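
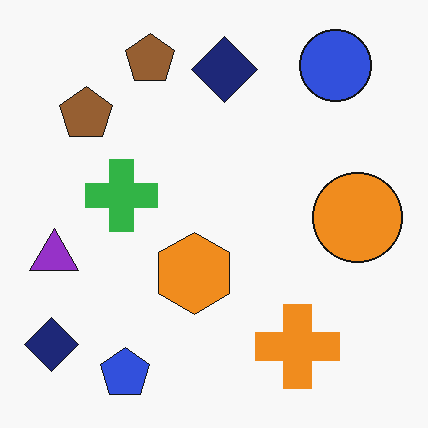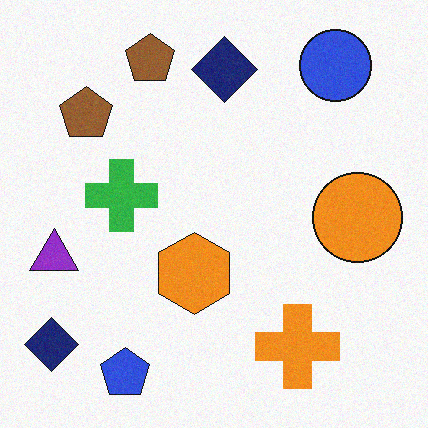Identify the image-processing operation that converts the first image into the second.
Degraded with subtle gaussian noise.

Random speckle covers the whole image, including the flat background.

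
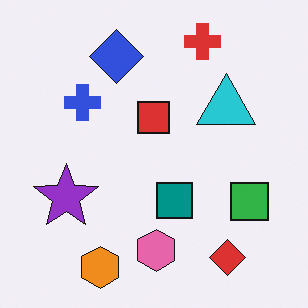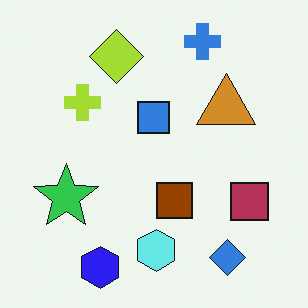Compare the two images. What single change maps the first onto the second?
The image was hue-shifted by a large amount.

Every shape's color has rotated by the same amount around the hue wheel — a uniform hue shift.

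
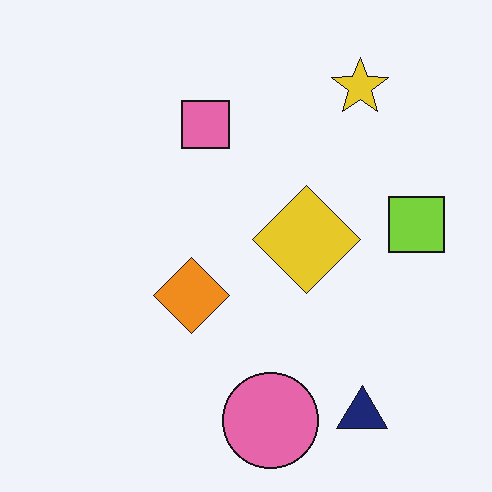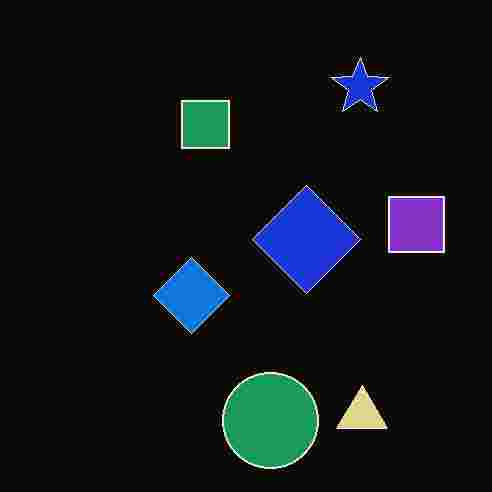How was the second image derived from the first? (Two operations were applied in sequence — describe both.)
It was color-inverted (negative), then degraded with heavy JPEG compression.

The light background has become dark and every shape's color is its complement — a photographic negative. Blocky 8×8 compression artifacts appear around shape edges and the flat background shows ringing — characteristic JPEG degradation.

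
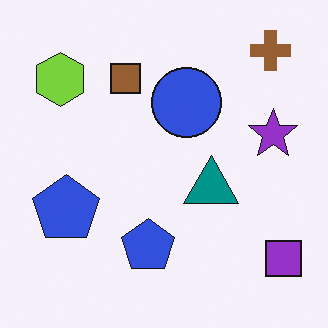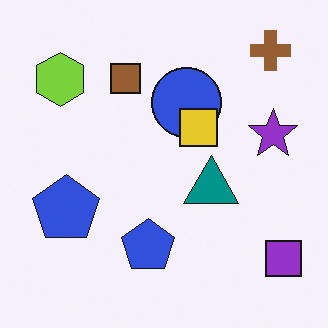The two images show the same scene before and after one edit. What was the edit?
The transformation is: overlaid with an additional yellow square.

A yellow square appears in the second image that is absent from the first.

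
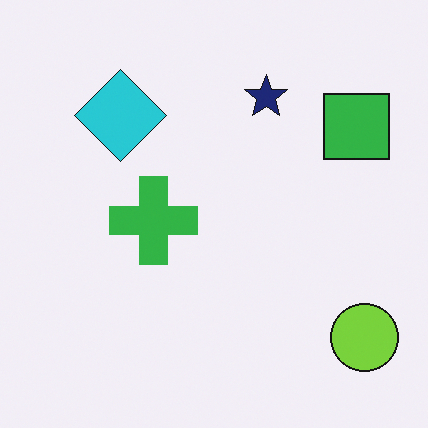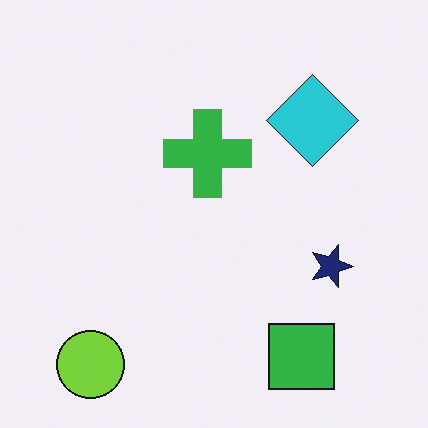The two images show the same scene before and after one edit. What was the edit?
The transformation is: rotated 90° clockwise.

The lime circle sits in the bottom-right of the first image and the bottom-left of the second — consistent with a whole-image 90° clockwise rotation.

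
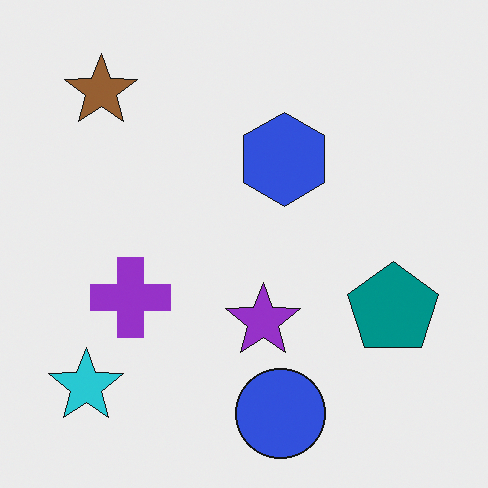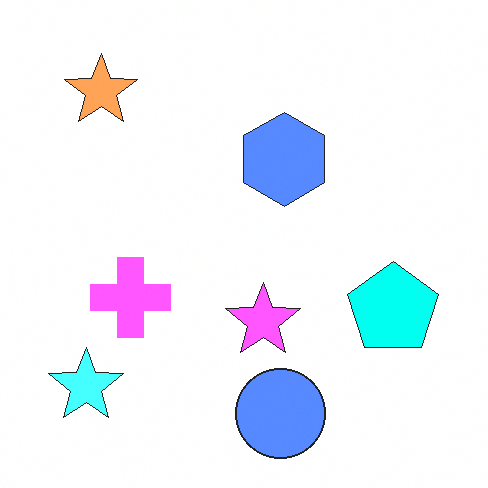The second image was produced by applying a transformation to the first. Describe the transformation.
The image was brightened a lot.

Every pixel — background and shapes alike — is uniformly brightened.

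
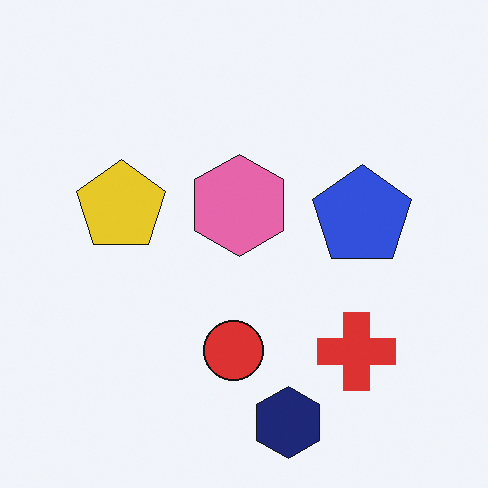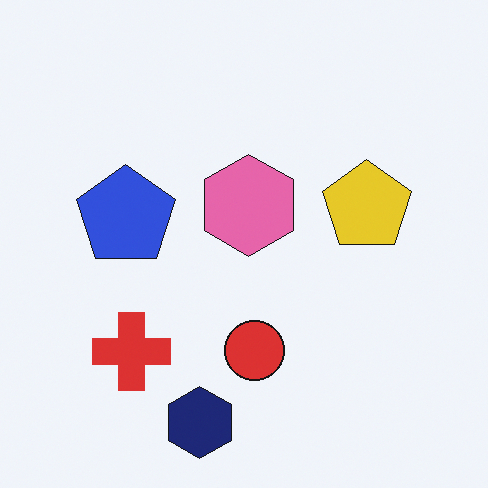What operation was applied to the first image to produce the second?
The image was flipped horizontally (left ↔ right).

The yellow pentagon is in the left of the first image and the right of the second — shapes on opposite sides of the vertical midline have swapped in a mirror flip.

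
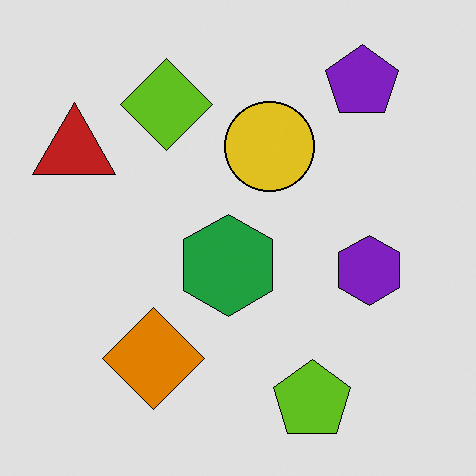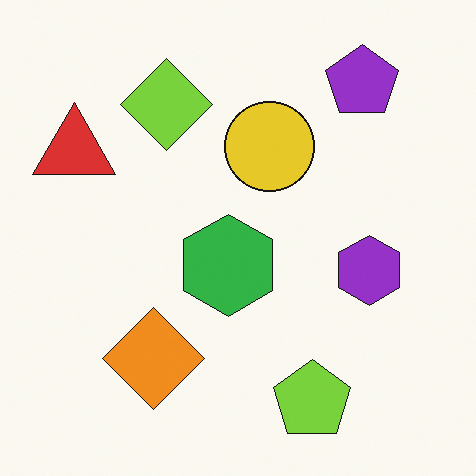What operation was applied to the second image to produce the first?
The first image is the second posterized to a reduced palette.

Each flat color has snapped to a coarser quantized level — most visibly, the near-white background has dropped to a flat grey.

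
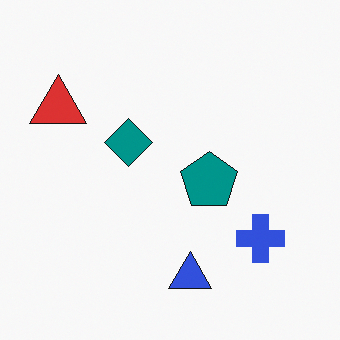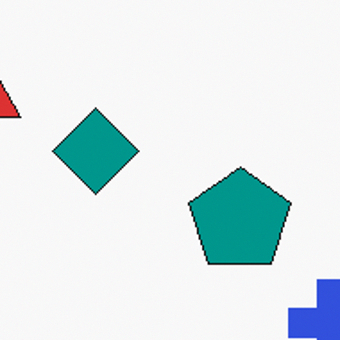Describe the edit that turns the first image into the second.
The transformation is: cropped tightly and scaled back up.

The visible shapes are larger and the field of view is narrower; shapes near the original edges may be partly or wholly outside the frame — a crop-and-rescale.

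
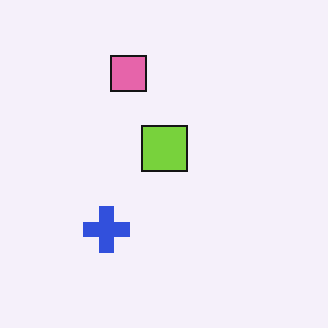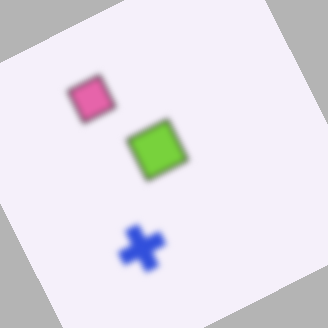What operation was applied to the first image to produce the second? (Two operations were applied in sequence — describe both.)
The transformation is: noticeably gaussian-blurred, then rotated counter-clockwise by a clearly visible amount.

Shape edges and outlines are uniformly softened across the whole image. Every shape is tilted by the same angle and the image corners show triangular fill wedges — a whole-image rotation by a non-right angle.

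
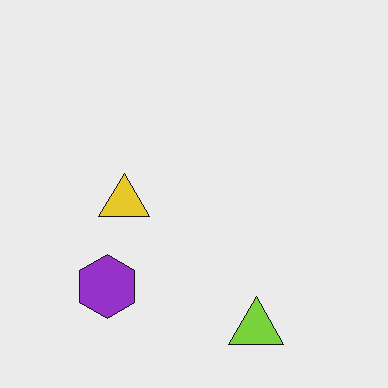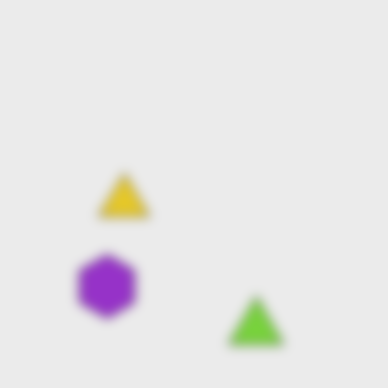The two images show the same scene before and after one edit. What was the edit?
The image was heavily blurred.

Shape edges and outlines are uniformly softened across the whole image.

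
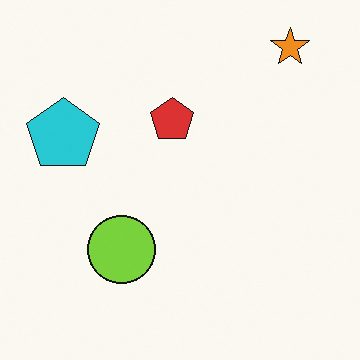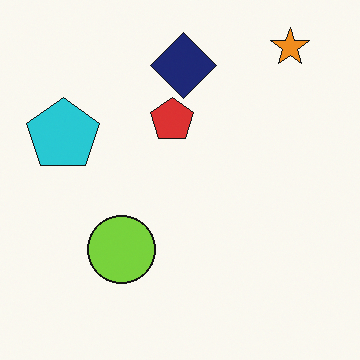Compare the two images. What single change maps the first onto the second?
The image was overlaid with an additional navy diamond.

A navy diamond appears in the second image that is absent from the first.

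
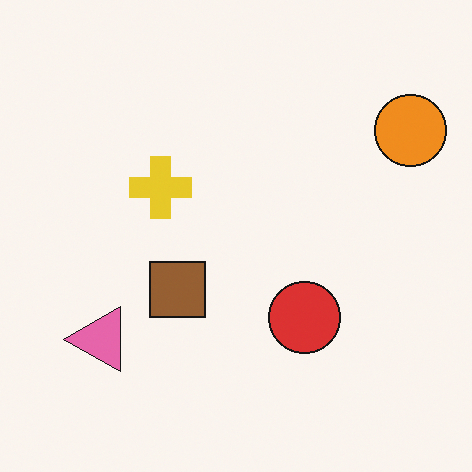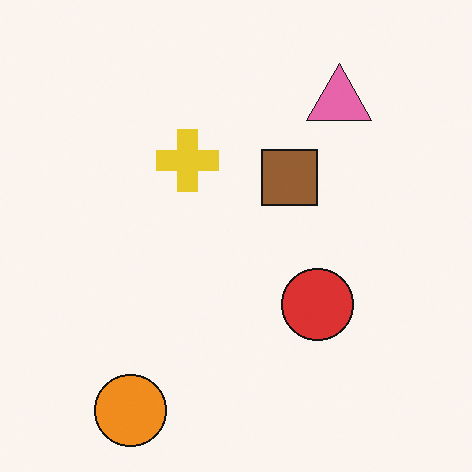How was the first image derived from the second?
The image was transposed (reflected across the top-left ↔ bottom-right diagonal).

Shapes have swapped their row and column positions — what was in the top-right is now in the bottom-left — a diagonal reflection.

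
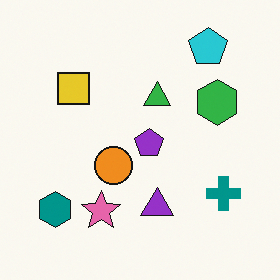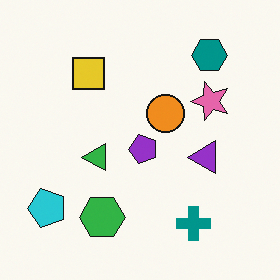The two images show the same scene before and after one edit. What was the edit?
The image was transposed (reflected across the top-left ↔ bottom-right diagonal).

Shapes have swapped their row and column positions — what was in the top-right is now in the bottom-left — a diagonal reflection.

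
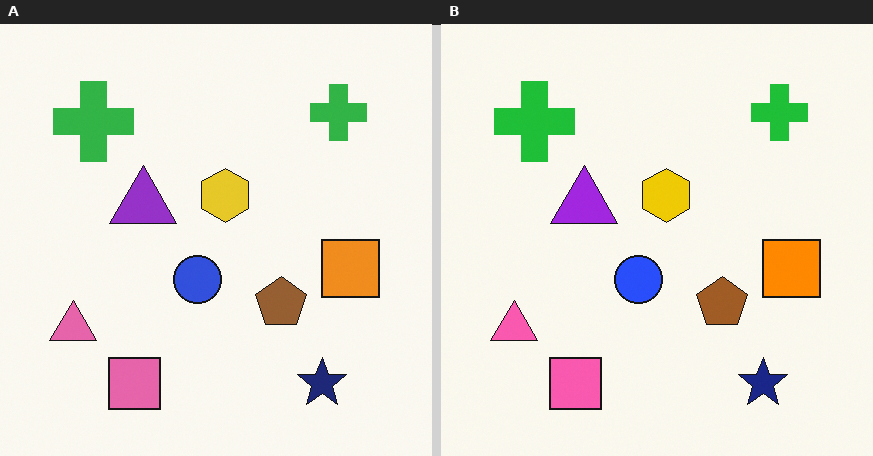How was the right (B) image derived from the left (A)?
This is the original image slightly oversaturated.

All colors are more vivid — a global saturation change.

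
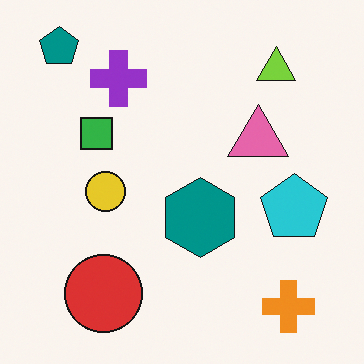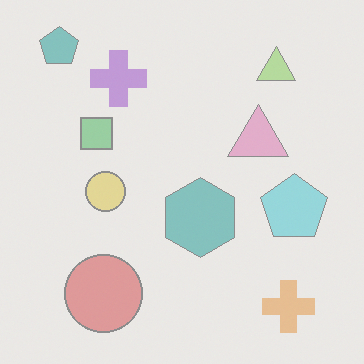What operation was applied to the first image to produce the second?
The second image is the first washed out (contrast reduced).

Tones are pushed toward mid-grey across the whole image — a global contrast change.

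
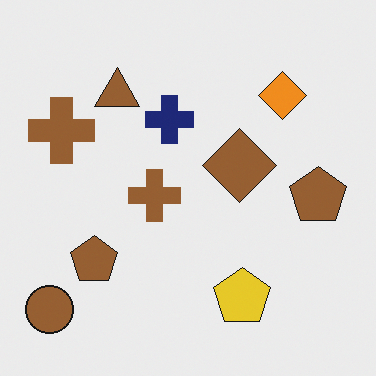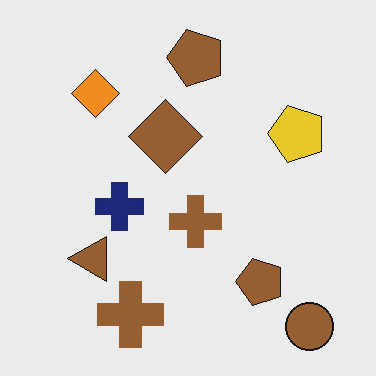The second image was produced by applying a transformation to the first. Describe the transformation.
The image was rotated 90° counter-clockwise.

The brown circle sits in the bottom-left of the first image and the bottom-right of the second — consistent with a whole-image 90° counter-clockwise rotation.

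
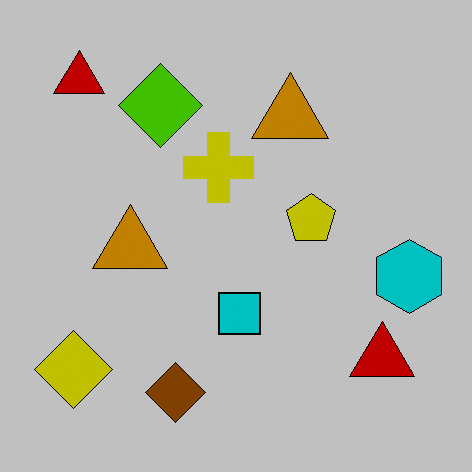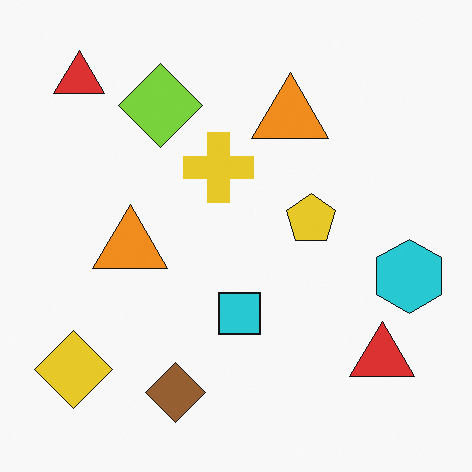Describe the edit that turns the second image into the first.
The first image is the second heavily posterized to just a handful of flat colors.

Each flat color has snapped to a coarser quantized level — most visibly, the near-white background has dropped to a flat grey.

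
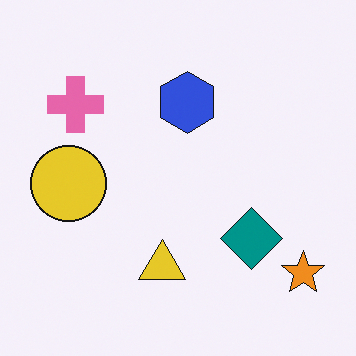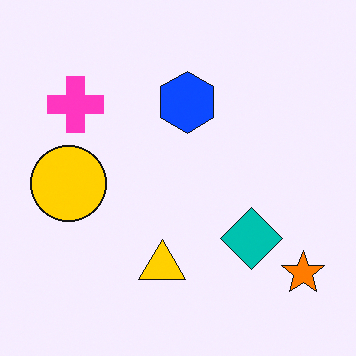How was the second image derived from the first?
This is the original image heavily oversaturated.

All colors are more vivid — a global saturation change.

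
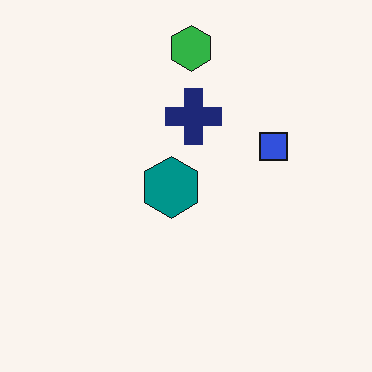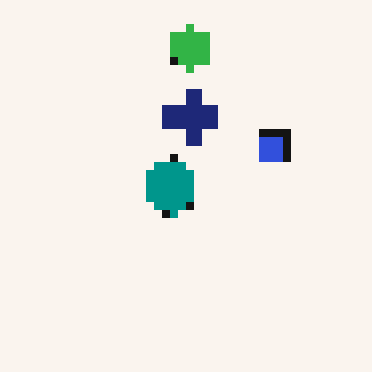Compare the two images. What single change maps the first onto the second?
The image was pixelated into visible square blocks.

Shapes are reduced to large square blocks; fine edges and outlines are lost — a downscale-then-upscale (mosaic) effect.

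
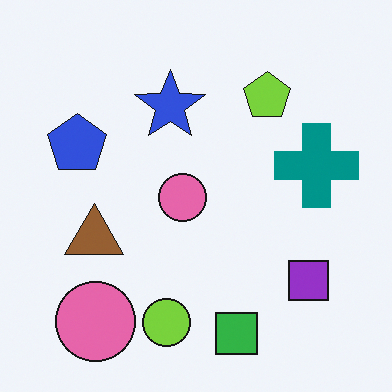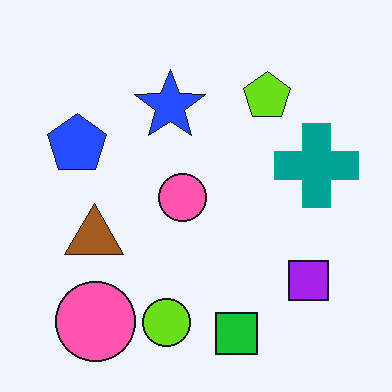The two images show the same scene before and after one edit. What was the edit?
The transformation is: slightly oversaturated.

All colors are more vivid — a global saturation change.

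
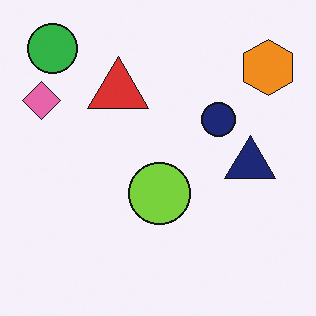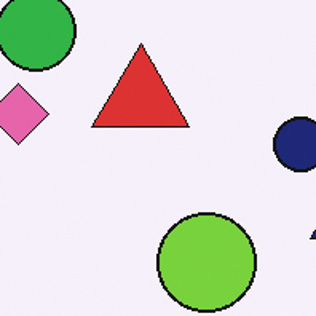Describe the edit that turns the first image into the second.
It was cropped to a modestly smaller region and rescaled.

The visible shapes are larger and the field of view is narrower; shapes near the original edges may be partly or wholly outside the frame — a crop-and-rescale.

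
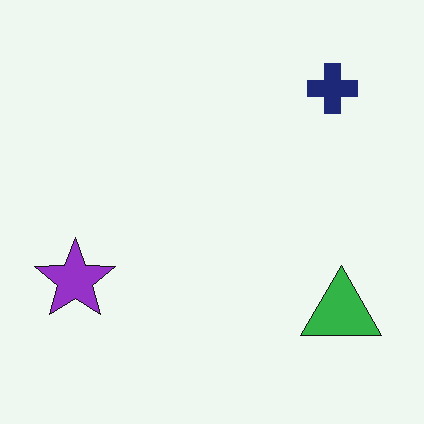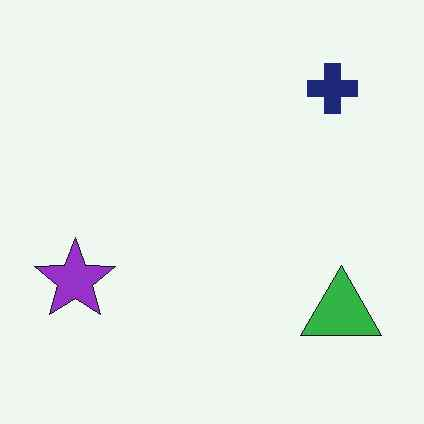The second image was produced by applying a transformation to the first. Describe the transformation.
The second image is the first given moderate JPEG compression.

Blocky 8×8 compression artifacts appear around shape edges and the flat background shows ringing — characteristic JPEG degradation.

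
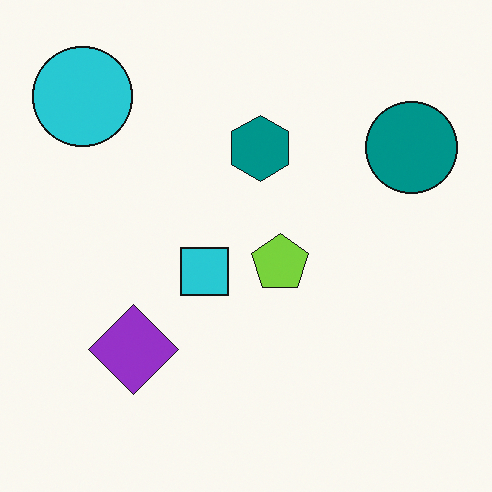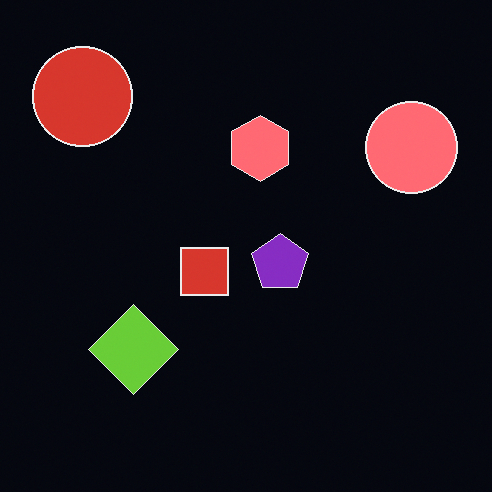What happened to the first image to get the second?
Color-inverted (negative).

The light background has become dark and every shape's color is its complement — a photographic negative.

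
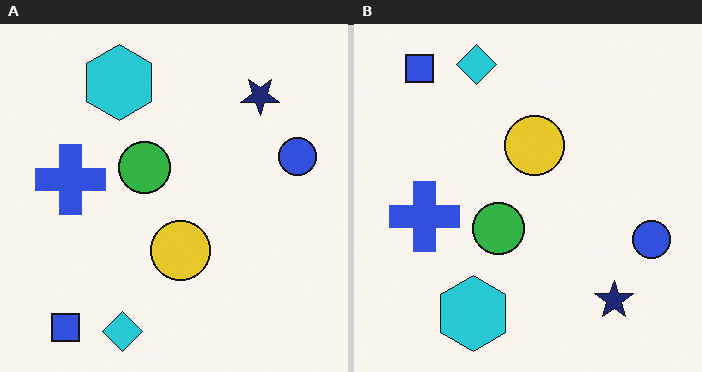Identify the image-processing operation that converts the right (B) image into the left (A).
This is the original image flipped vertically (top ↔ bottom).

The cyan diamond is in the top of the right (B) image and the bottom of the left (A) — shapes on opposite sides of the horizontal midline have swapped in a mirror flip.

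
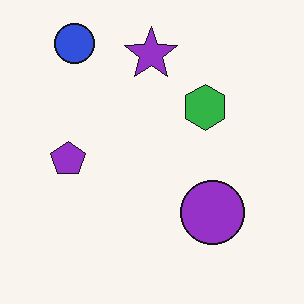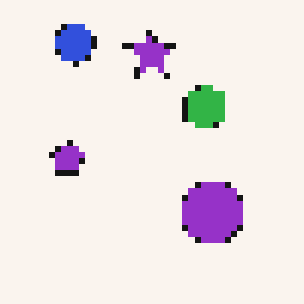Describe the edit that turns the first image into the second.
The image was pixelated into visible square blocks.

Shapes are reduced to large square blocks; fine edges and outlines are lost — a downscale-then-upscale (mosaic) effect.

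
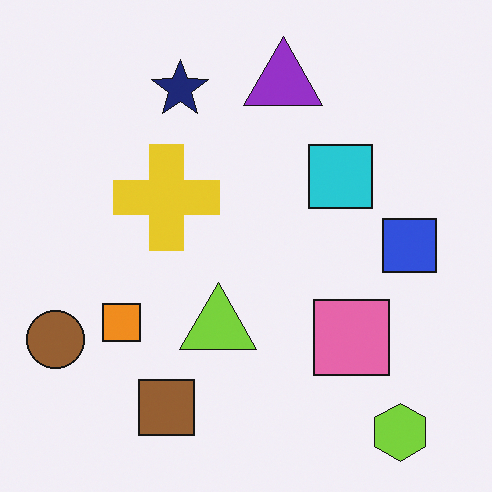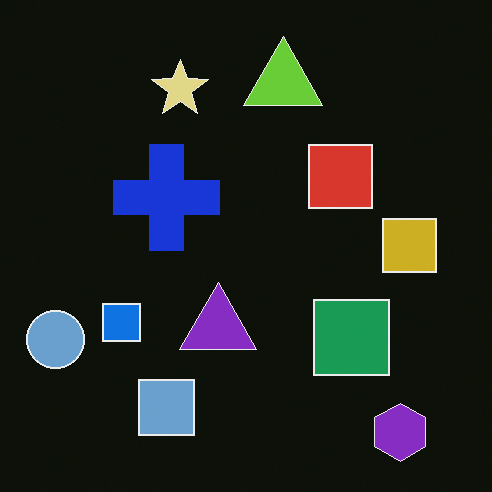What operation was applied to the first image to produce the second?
The transformation is: color-inverted (negative).

The light background has become dark and every shape's color is its complement — a photographic negative.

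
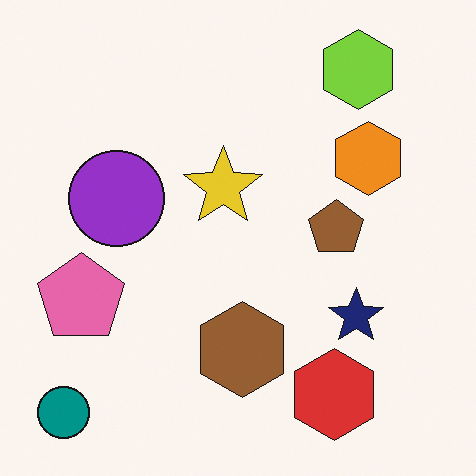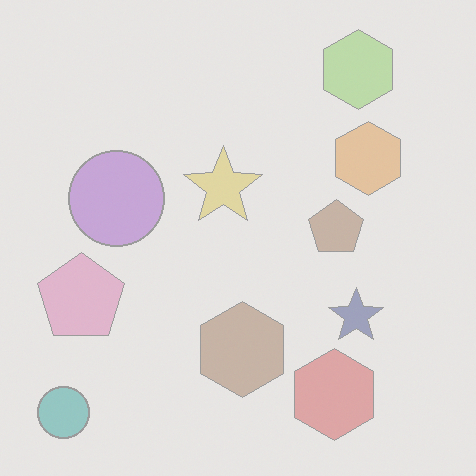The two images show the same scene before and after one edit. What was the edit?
Washed out (contrast reduced).

Tones are pushed toward mid-grey across the whole image — a global contrast change.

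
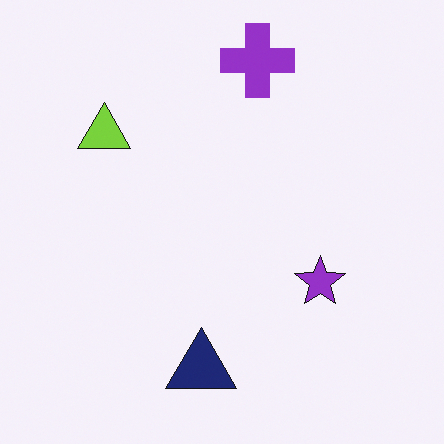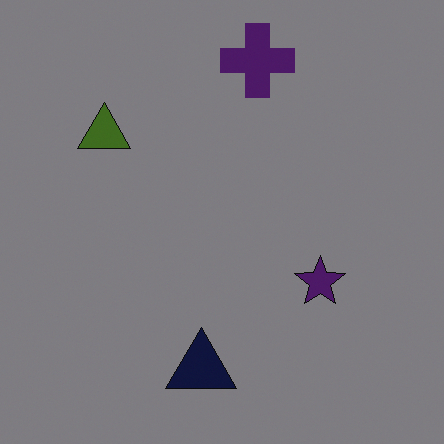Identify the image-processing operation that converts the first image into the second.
The transformation is: substantially darkened.

Every pixel — background and shapes alike — is uniformly darkened.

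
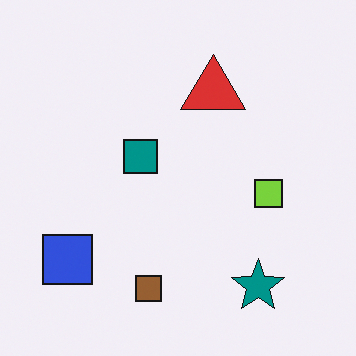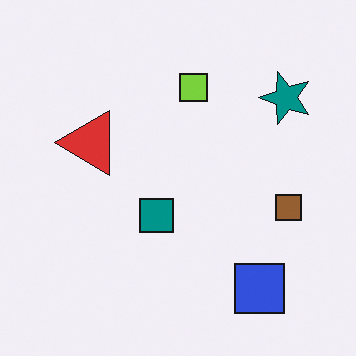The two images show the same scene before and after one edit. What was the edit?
It was rotated 90° counter-clockwise.

The blue square sits in the bottom-left of the first image and the bottom-right of the second — consistent with a whole-image 90° counter-clockwise rotation.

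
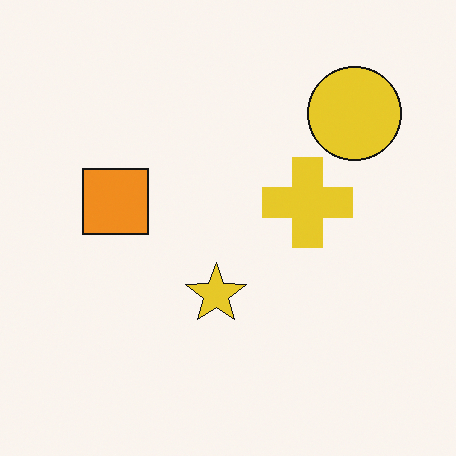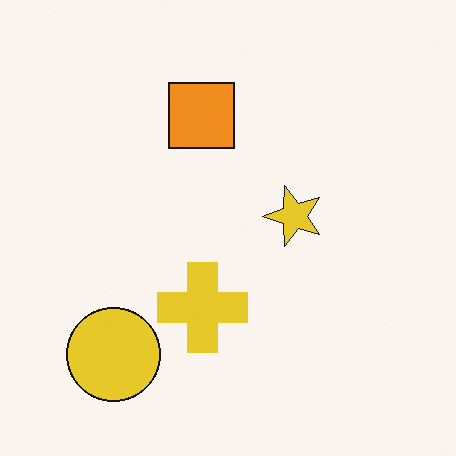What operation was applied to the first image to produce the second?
It was transposed (reflected across the top-left ↔ bottom-right diagonal).

Shapes have swapped their row and column positions — what was in the top-right is now in the bottom-left — a diagonal reflection.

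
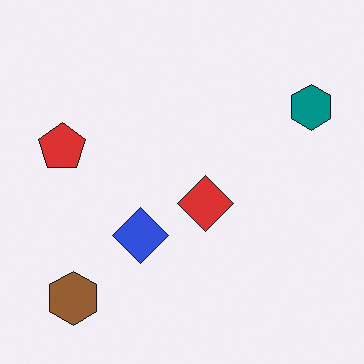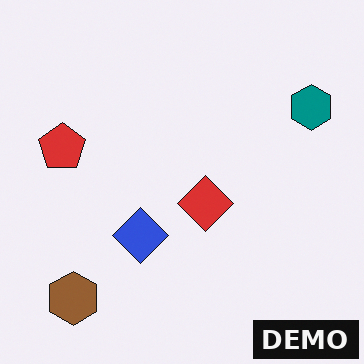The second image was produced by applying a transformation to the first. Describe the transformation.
This is the original image watermarked with the text "DEMO" in the lower-right corner.

A dark label reading "DEMO" appears in the lower-right corner.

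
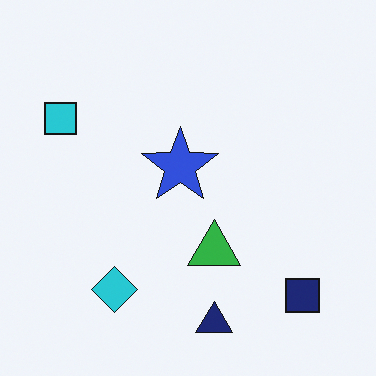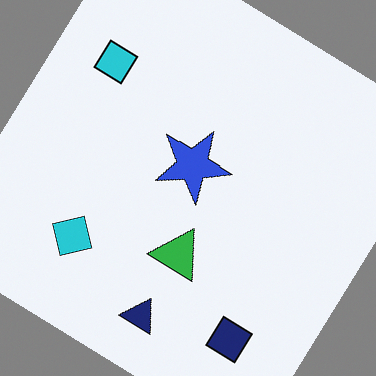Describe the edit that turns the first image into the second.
The image was rotated clockwise by a large amount — several tens of degrees.

Every shape is tilted by the same angle and the image corners show triangular fill wedges — a whole-image rotation by a non-right angle.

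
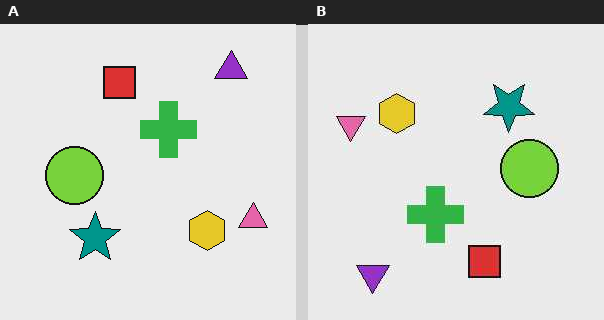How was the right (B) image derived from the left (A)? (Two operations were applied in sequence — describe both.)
The image was rotated 180°, then given moderate JPEG compression.

The purple triangle sits in the top-right of the left (A) image and the bottom-left of the right (B) — consistent with a whole-image 180° rotation. Blocky 8×8 compression artifacts appear around shape edges and the flat background shows ringing — characteristic JPEG degradation.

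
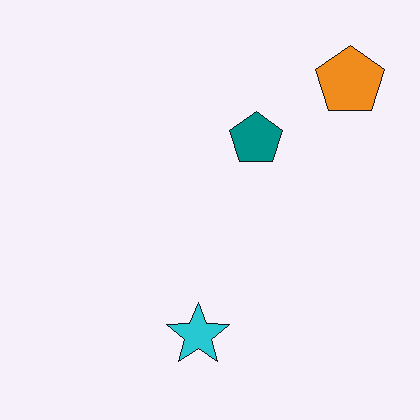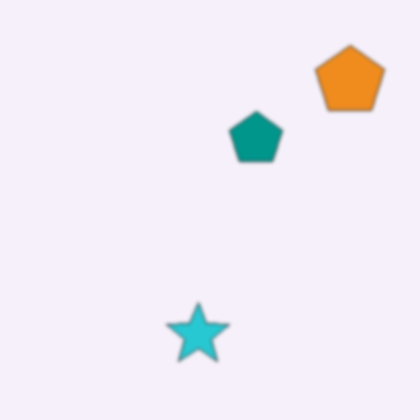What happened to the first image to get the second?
The transformation is: lightly blurred.

Shape edges and outlines are uniformly softened across the whole image.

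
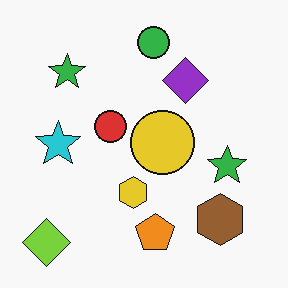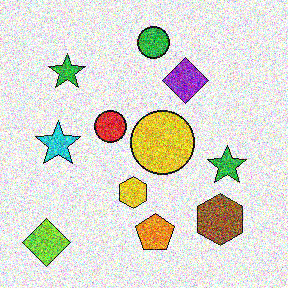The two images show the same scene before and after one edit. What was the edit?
The transformation is: degraded with a thick layer of grain.

Random speckle covers the whole image, including the flat background.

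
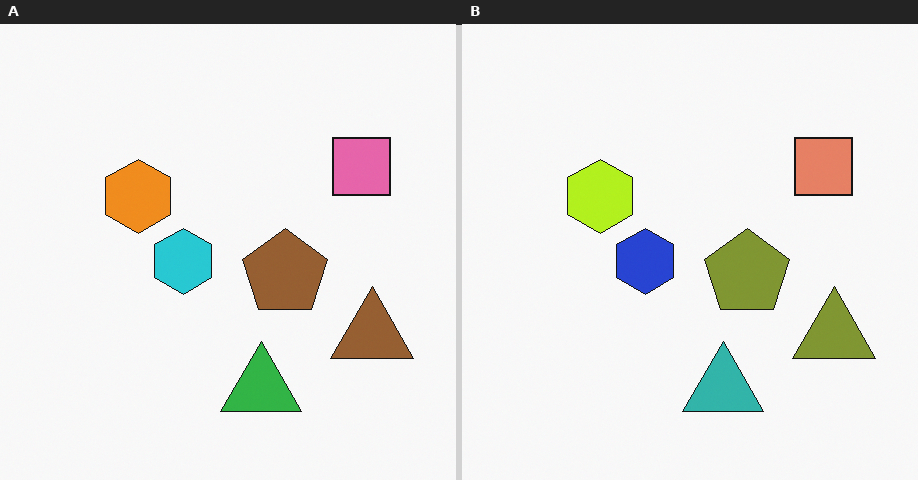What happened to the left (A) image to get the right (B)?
This is the original image hue-shifted by a small amount.

Every shape's color has rotated by the same amount around the hue wheel — a uniform hue shift.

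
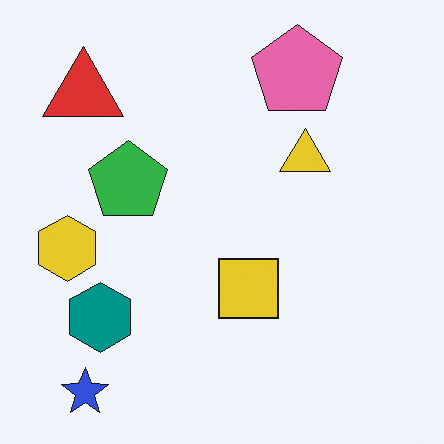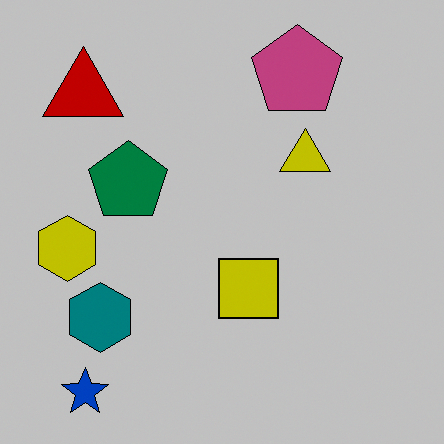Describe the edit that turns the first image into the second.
The second image is the first heavily posterized to just a handful of flat colors.

Each flat color has snapped to a coarser quantized level — most visibly, the near-white background has dropped to a flat grey.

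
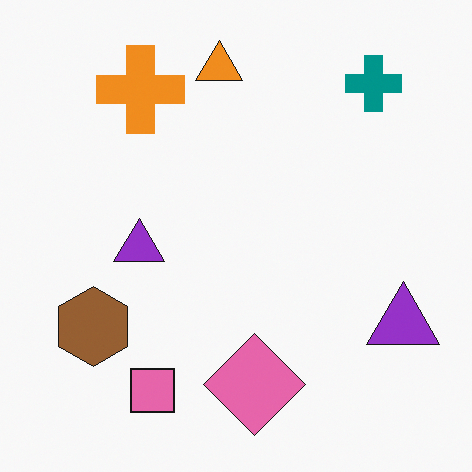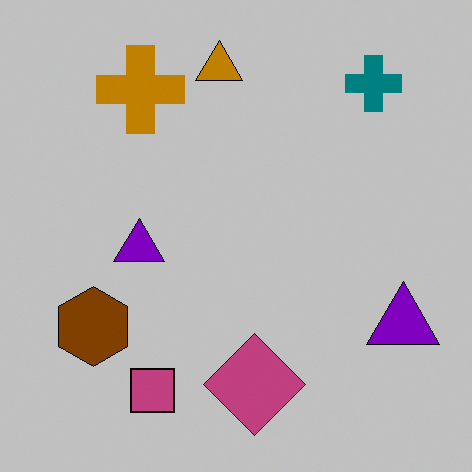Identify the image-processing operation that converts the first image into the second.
The image was heavily posterized to just a handful of flat colors.

Each flat color has snapped to a coarser quantized level — most visibly, the near-white background has dropped to a flat grey.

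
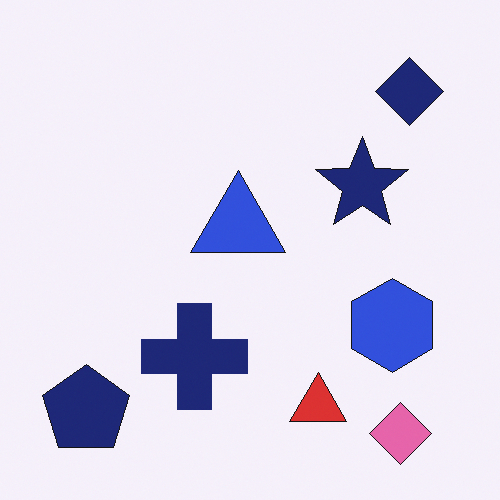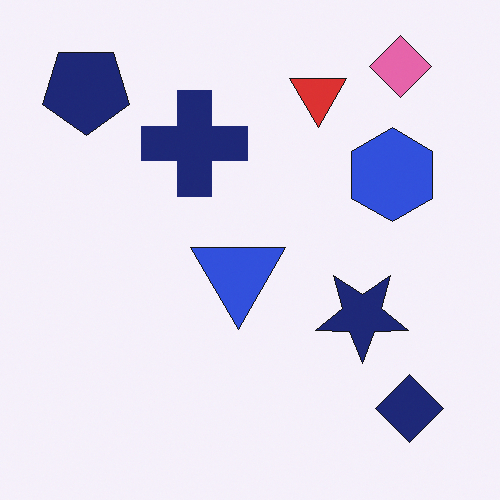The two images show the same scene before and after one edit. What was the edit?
The image was flipped vertically (top ↔ bottom).

The pink diamond is in the bottom-right of the first image and the top-right of the second — shapes on opposite sides of the horizontal midline have swapped in a mirror flip.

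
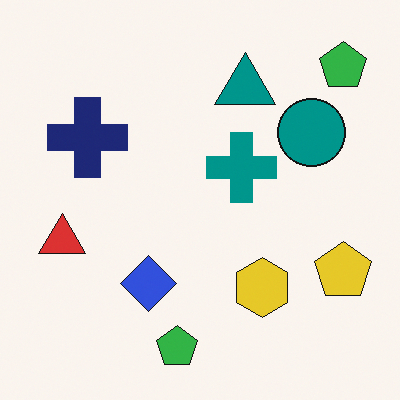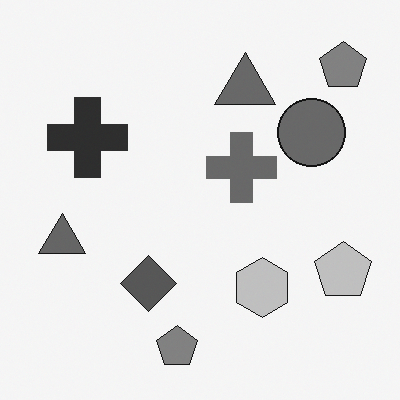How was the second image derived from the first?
The second image is the first converted to grayscale.

All color is removed — every shape is now a shade of grey.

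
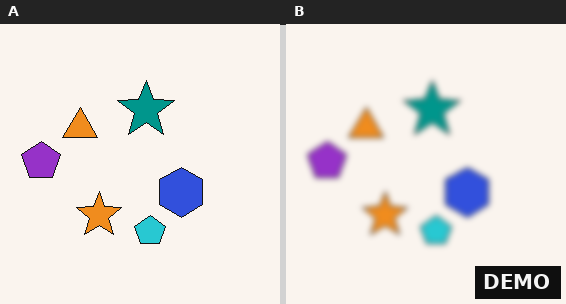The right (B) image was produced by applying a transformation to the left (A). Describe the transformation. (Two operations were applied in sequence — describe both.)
Moderately blurred, then watermarked with the text "DEMO" in the lower-right corner.

Shape edges and outlines are uniformly softened across the whole image. A dark label reading "DEMO" appears in the lower-right corner.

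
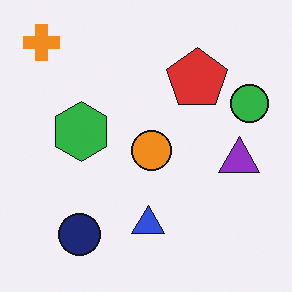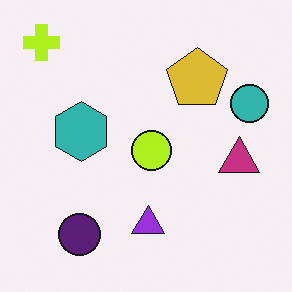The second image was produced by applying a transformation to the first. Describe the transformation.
The second image is the first hue-shifted slightly.

Every shape's color has rotated by the same amount around the hue wheel — a uniform hue shift.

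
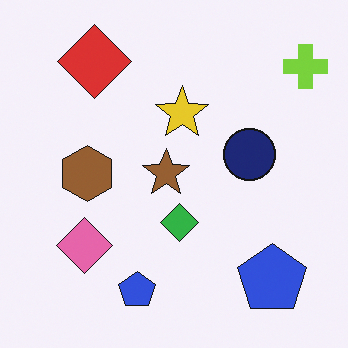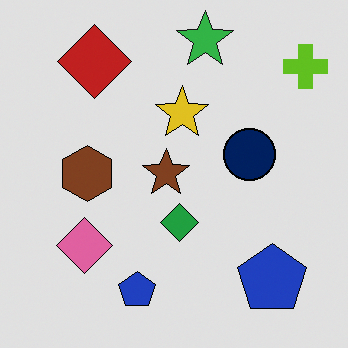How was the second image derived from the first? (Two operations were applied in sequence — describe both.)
Moderately posterized, then overlaid with an additional green star.

Each flat color has snapped to a coarser quantized level — most visibly, the near-white background has dropped to a flat grey. A green star appears in the second image that is absent from the first.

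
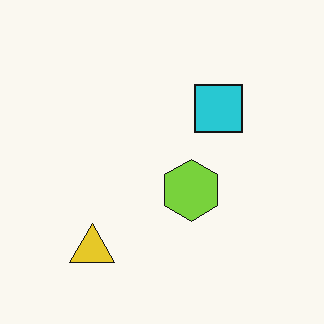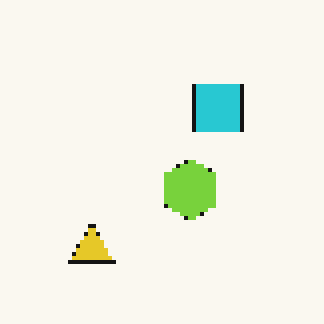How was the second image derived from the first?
It was lightly pixelated (a mild mosaic effect).

Shapes are reduced to large square blocks; fine edges and outlines are lost — a downscale-then-upscale (mosaic) effect.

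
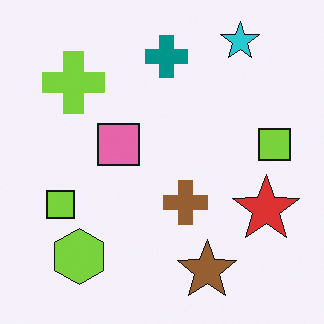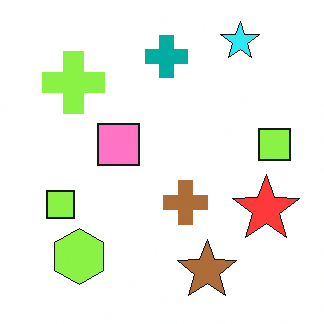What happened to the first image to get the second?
Slightly brightened.

Every pixel — background and shapes alike — is uniformly brightened.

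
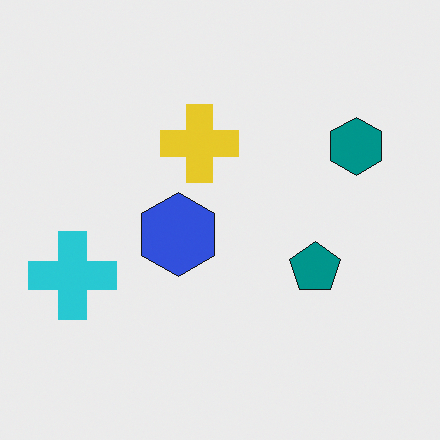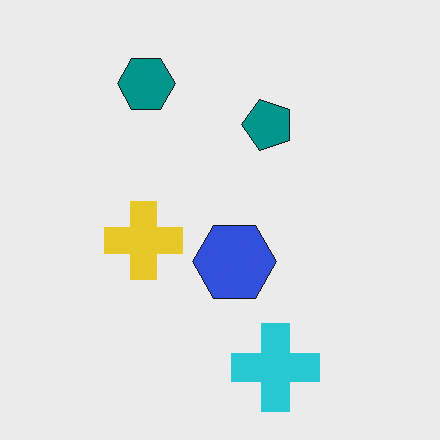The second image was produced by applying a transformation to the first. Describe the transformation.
It was rotated 90° counter-clockwise.

The cyan cross sits in the left of the first image and the bottom of the second — consistent with a whole-image 90° counter-clockwise rotation.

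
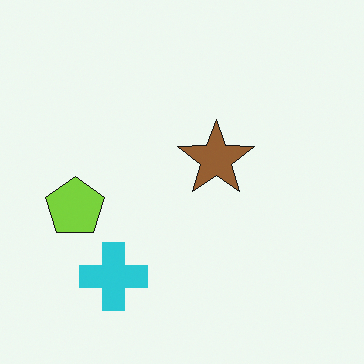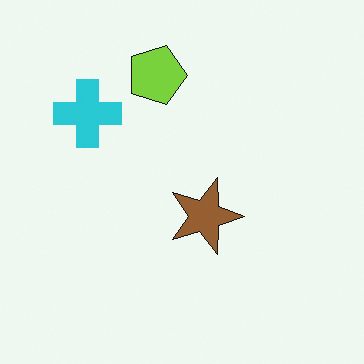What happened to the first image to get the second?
This is the original image rotated 90° clockwise.

The cyan cross sits in the bottom-left of the first image and the top-left of the second — consistent with a whole-image 90° clockwise rotation.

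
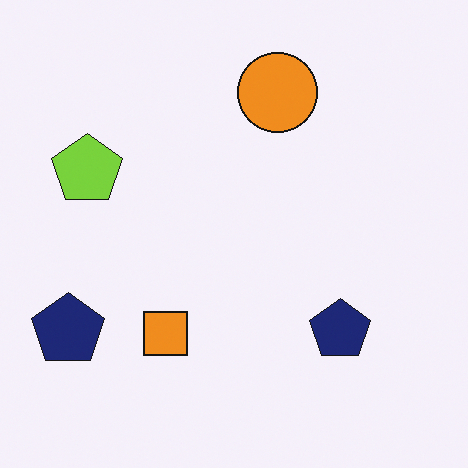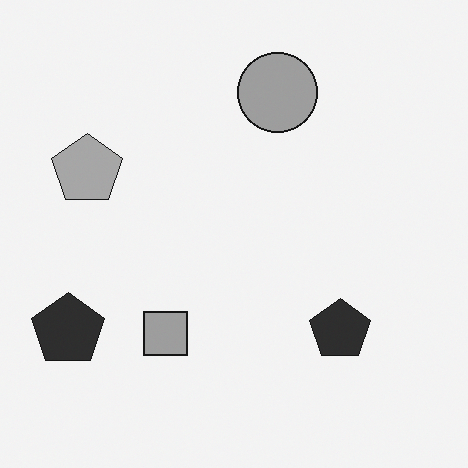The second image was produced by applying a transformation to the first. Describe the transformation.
The transformation is: converted to grayscale.

All color is removed — every shape is now a shade of grey.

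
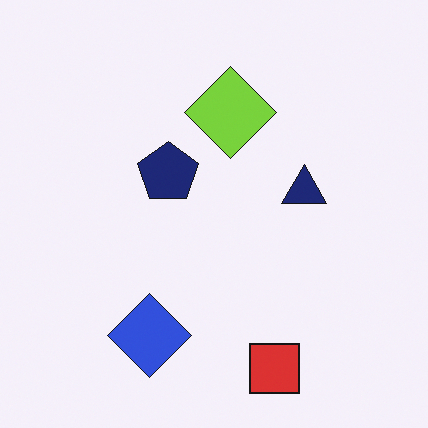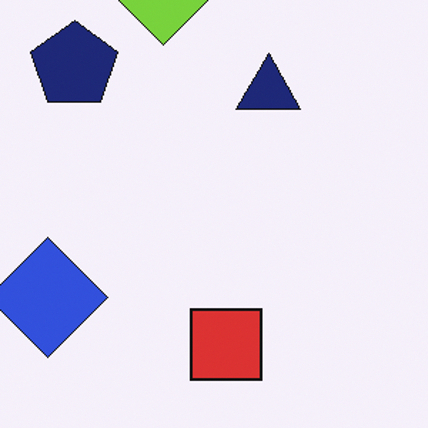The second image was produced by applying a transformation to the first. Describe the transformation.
It was cropped to a modestly smaller region and rescaled.

The visible shapes are larger and the field of view is narrower; shapes near the original edges may be partly or wholly outside the frame — a crop-and-rescale.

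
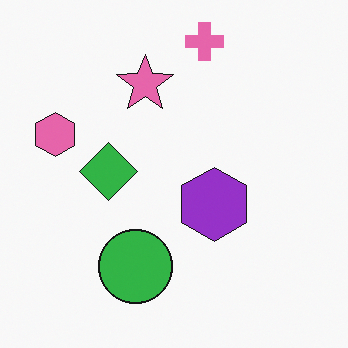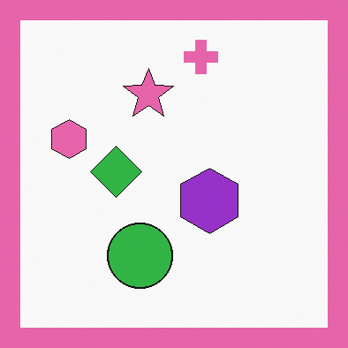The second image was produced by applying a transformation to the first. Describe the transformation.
The image was framed with a pink border.

A solid pink frame runs around the edge of the second image, with the content slightly shrunk inside it.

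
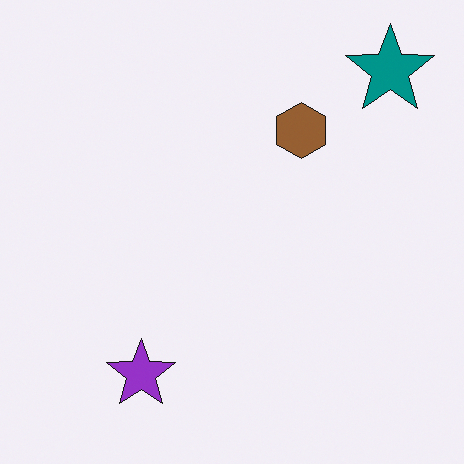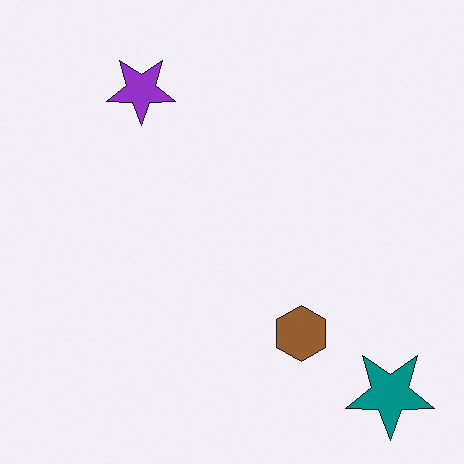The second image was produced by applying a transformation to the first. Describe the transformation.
The image was flipped vertically (top ↔ bottom).

The teal star is in the top-right of the first image and the bottom-right of the second — shapes on opposite sides of the horizontal midline have swapped in a mirror flip.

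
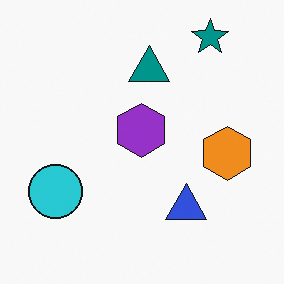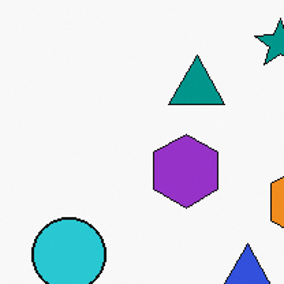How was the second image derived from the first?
This is the original image cropped slightly and scaled back up.

The visible shapes are larger and the field of view is narrower; shapes near the original edges may be partly or wholly outside the frame — a crop-and-rescale.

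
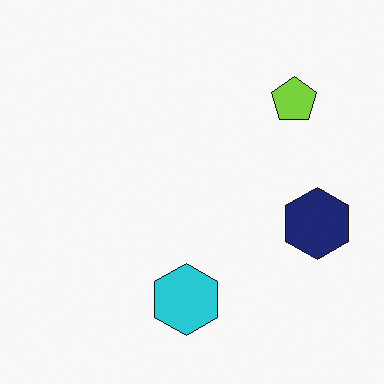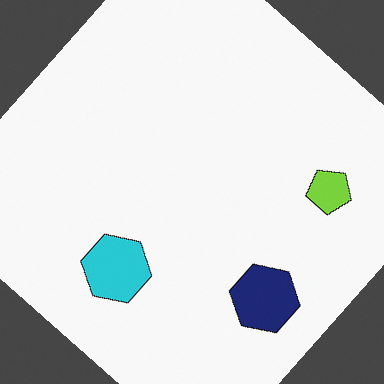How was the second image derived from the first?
This is the original image rotated clockwise by a large amount — several tens of degrees.

Every shape is tilted by the same angle and the image corners show triangular fill wedges — a whole-image rotation by a non-right angle.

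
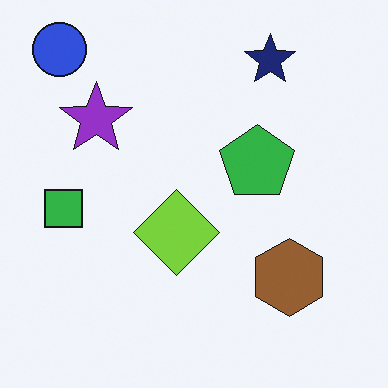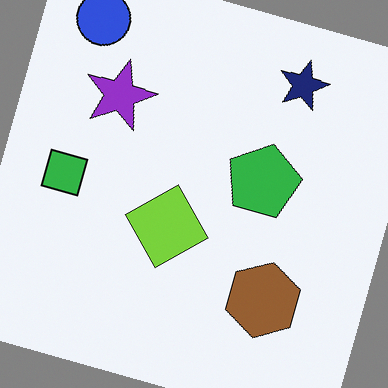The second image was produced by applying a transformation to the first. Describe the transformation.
The image was rotated clockwise by a clearly visible amount.

Every shape is tilted by the same angle and the image corners show triangular fill wedges — a whole-image rotation by a non-right angle.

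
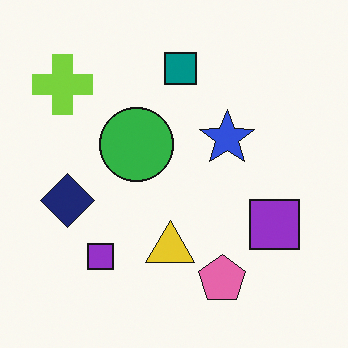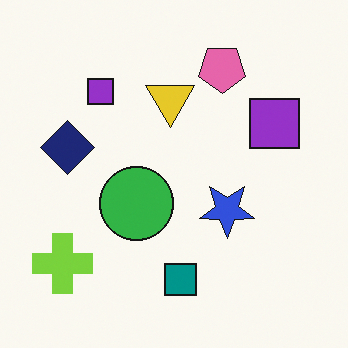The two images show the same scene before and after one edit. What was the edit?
The transformation is: flipped vertically (top ↔ bottom).

The teal square is in the top of the first image and the bottom of the second — shapes on opposite sides of the horizontal midline have swapped in a mirror flip.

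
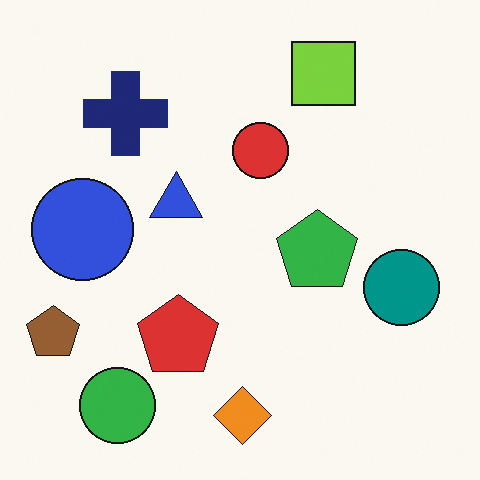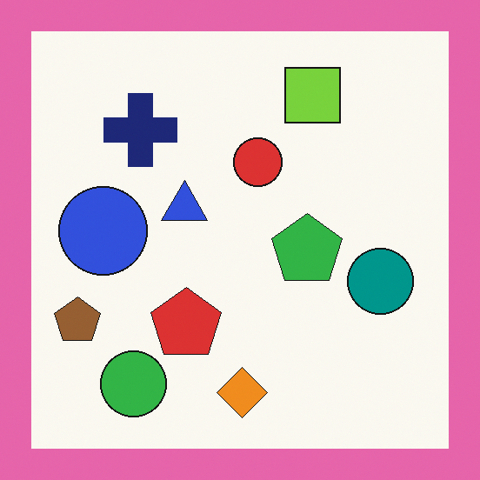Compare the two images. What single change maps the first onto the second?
The image was framed with a pink border.

A solid pink frame runs around the edge of the second image, with the content slightly shrunk inside it.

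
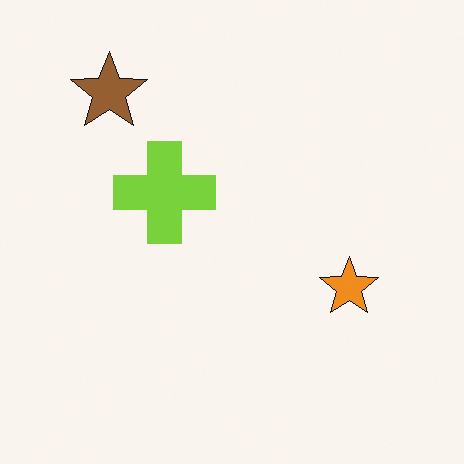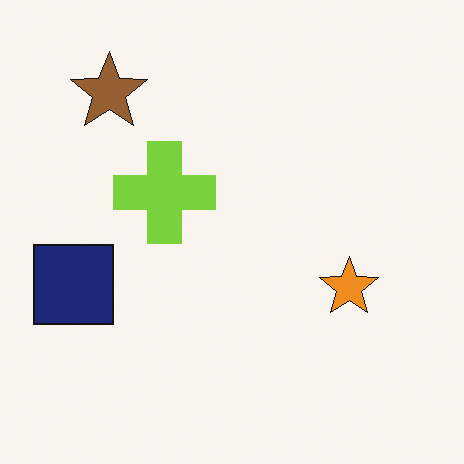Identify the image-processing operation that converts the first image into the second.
This is the original image overlaid with an additional navy square.

A navy square appears in the second image that is absent from the first.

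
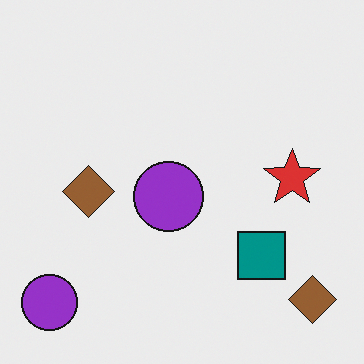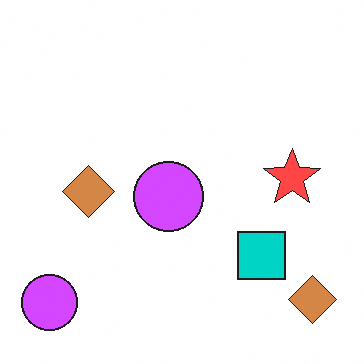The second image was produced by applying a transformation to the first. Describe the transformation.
The image was brightened a lot.

Every pixel — background and shapes alike — is uniformly brightened.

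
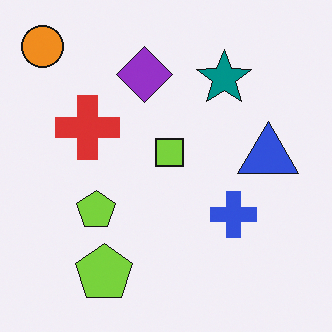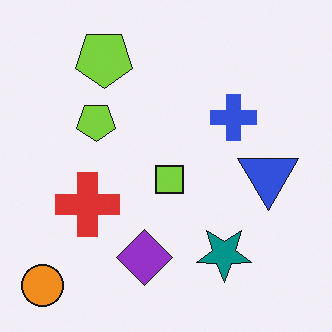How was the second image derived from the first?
It was flipped vertically (top ↔ bottom).

The orange circle is in the top-left of the first image and the bottom-left of the second — shapes on opposite sides of the horizontal midline have swapped in a mirror flip.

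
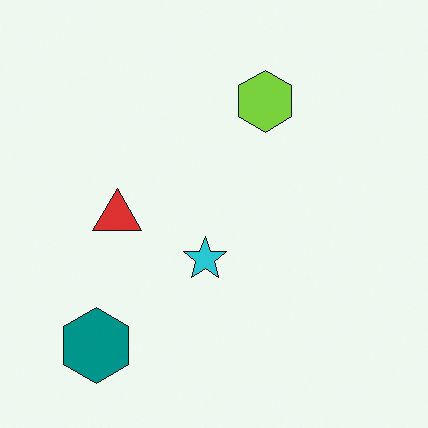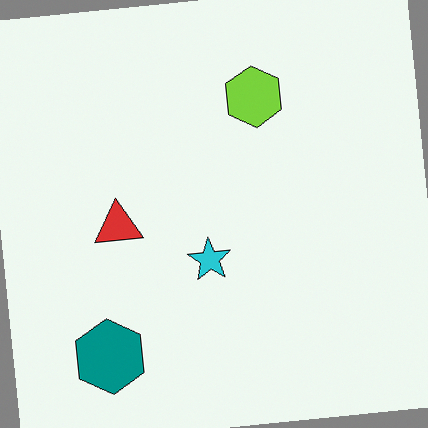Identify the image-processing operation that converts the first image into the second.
The second image is the first rotated counter-clockwise by a few degrees.

Every shape is tilted by the same angle and the image corners show triangular fill wedges — a whole-image rotation by a non-right angle.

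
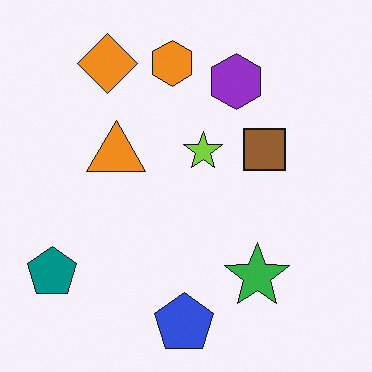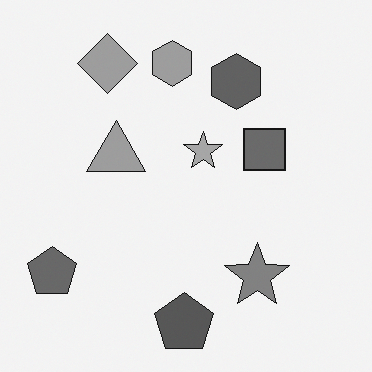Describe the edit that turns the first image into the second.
It was converted to grayscale.

All color is removed — every shape is now a shade of grey.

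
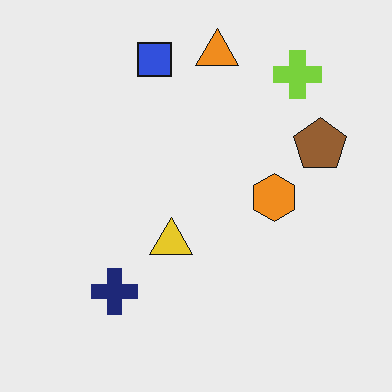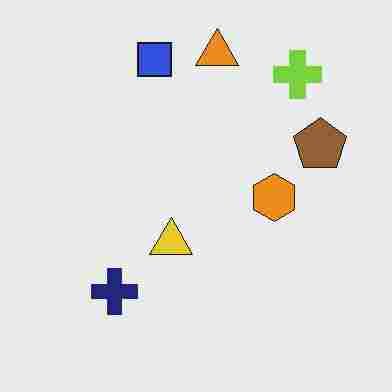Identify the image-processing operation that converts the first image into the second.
The second image is the first heavily JPEG-compressed with obvious blocking artifacts.

Blocky 8×8 compression artifacts appear around shape edges and the flat background shows ringing — characteristic JPEG degradation.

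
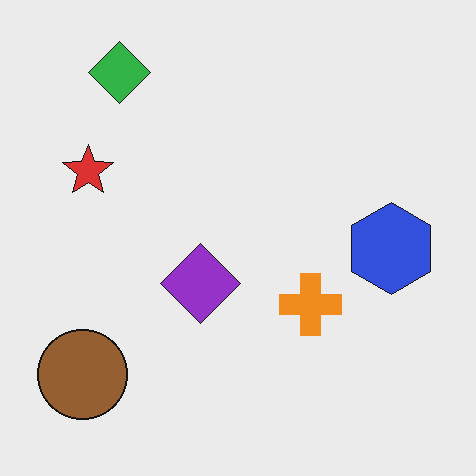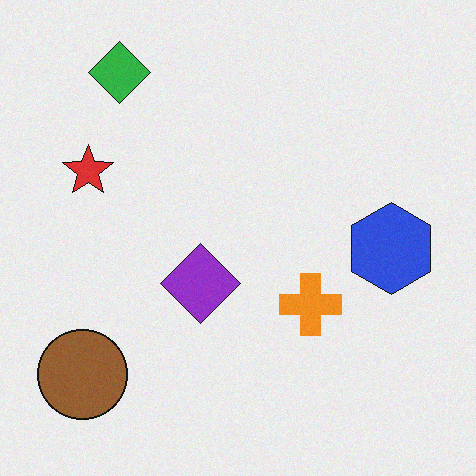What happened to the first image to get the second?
The transformation is: degraded with light additive noise.

Random speckle covers the whole image, including the flat background.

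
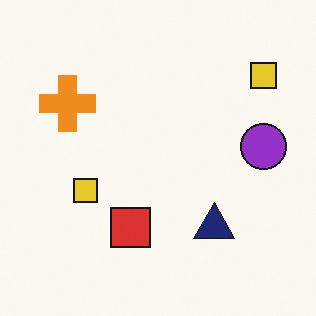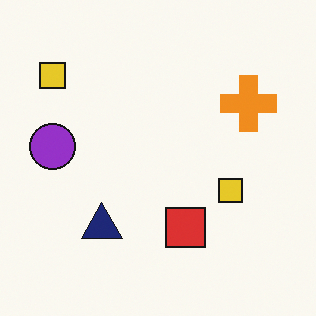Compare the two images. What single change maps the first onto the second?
Flipped horizontally (left ↔ right).

The purple circle is in the right of the first image and the left of the second — shapes on opposite sides of the vertical midline have swapped in a mirror flip.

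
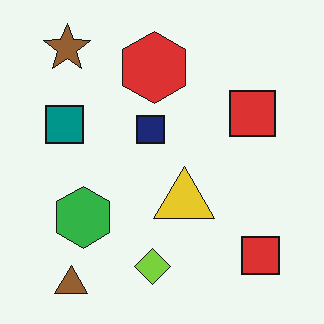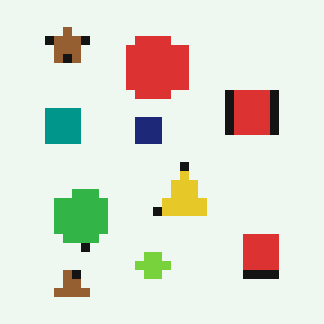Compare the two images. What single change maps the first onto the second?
It was heavily pixelated into large blocks.

Shapes are reduced to large square blocks; fine edges and outlines are lost — a downscale-then-upscale (mosaic) effect.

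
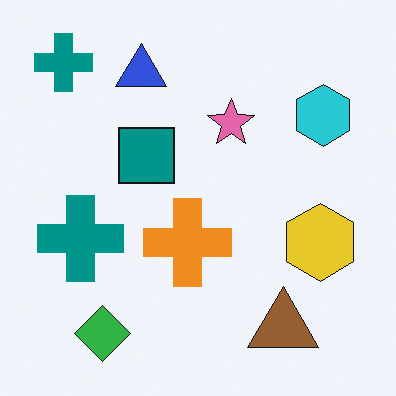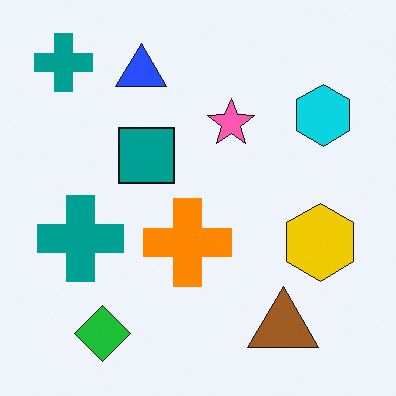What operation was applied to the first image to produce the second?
The transformation is: slightly oversaturated.

All colors are more vivid — a global saturation change.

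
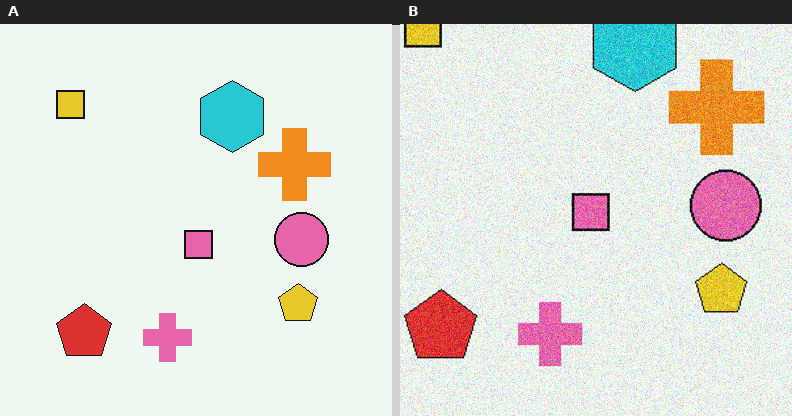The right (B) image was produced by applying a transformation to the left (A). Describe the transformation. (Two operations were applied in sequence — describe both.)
The right (B) image is the left (A) cropped slightly and scaled back up, then degraded with moderate additive noise.

The visible shapes are larger and the field of view is narrower; shapes near the original edges may be partly or wholly outside the frame — a crop-and-rescale. Random speckle covers the whole image, including the flat background.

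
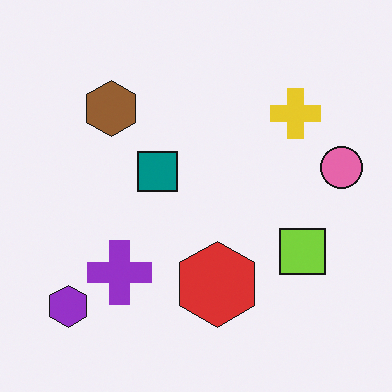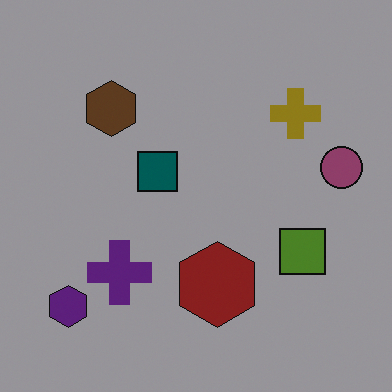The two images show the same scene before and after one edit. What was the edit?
The image was noticeably darkened.

Every pixel — background and shapes alike — is uniformly darkened.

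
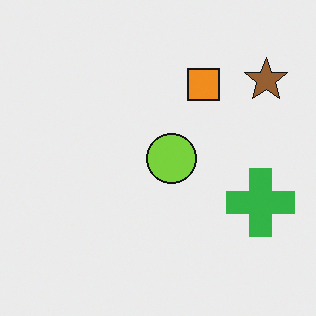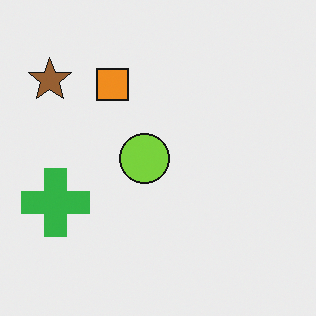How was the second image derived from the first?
Flipped horizontally (left ↔ right).

The brown star is in the top-right of the first image and the top-left of the second — shapes on opposite sides of the vertical midline have swapped in a mirror flip.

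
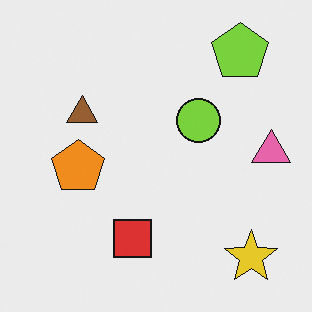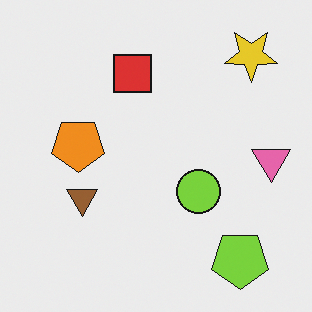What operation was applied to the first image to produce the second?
Flipped vertically (top ↔ bottom).

The lime pentagon is in the top-right of the first image and the bottom-right of the second — shapes on opposite sides of the horizontal midline have swapped in a mirror flip.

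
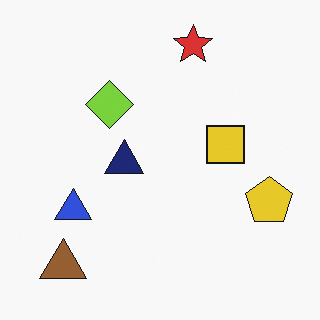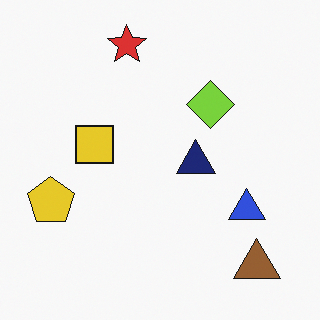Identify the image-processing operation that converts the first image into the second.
The image was flipped horizontally (left ↔ right).

The yellow pentagon is in the right of the first image and the left of the second — shapes on opposite sides of the vertical midline have swapped in a mirror flip.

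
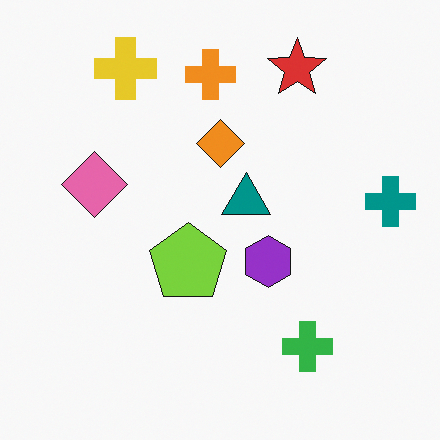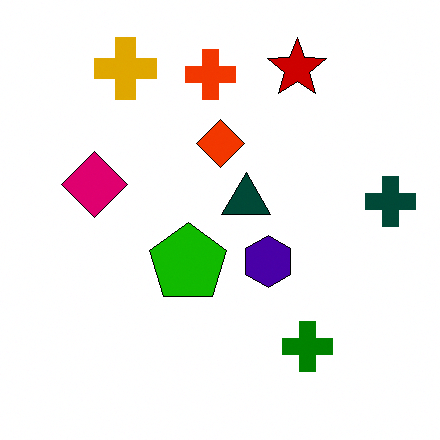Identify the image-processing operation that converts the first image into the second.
This is the original image given much higher contrast.

Tones are pushed away from mid-grey across the whole image — a global contrast change.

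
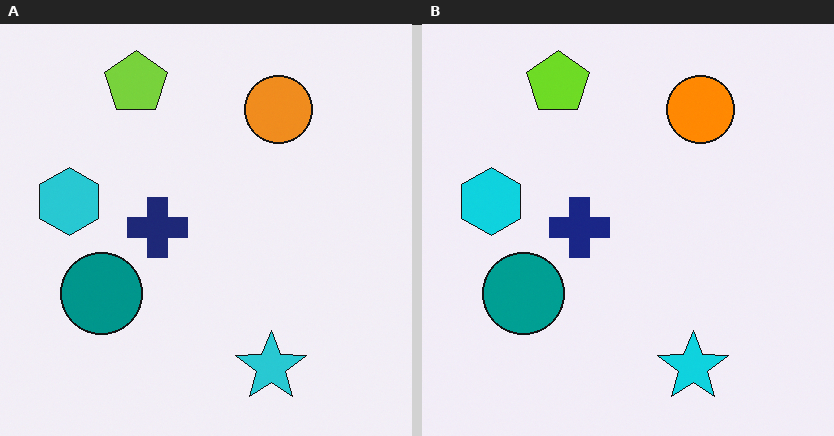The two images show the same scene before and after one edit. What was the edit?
It was slightly oversaturated.

All colors are more vivid — a global saturation change.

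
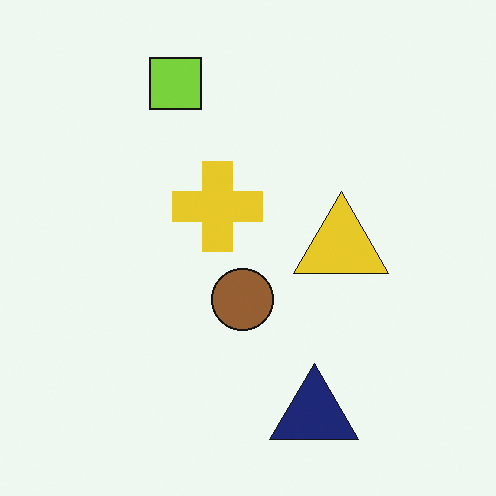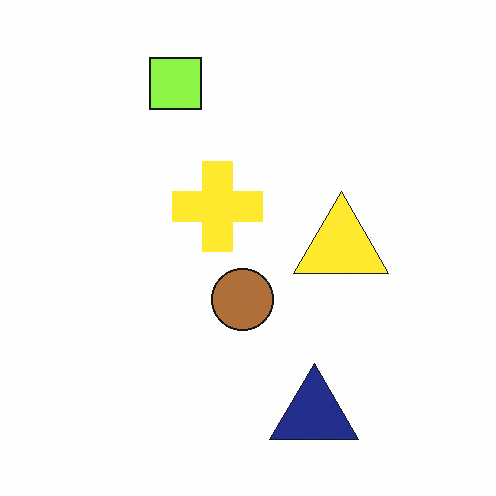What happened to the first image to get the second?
It was brightened a little.

Every pixel — background and shapes alike — is uniformly brightened.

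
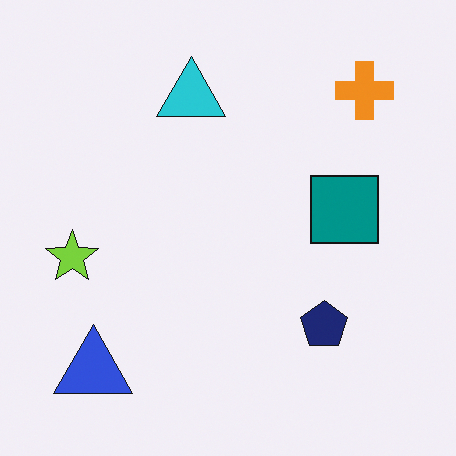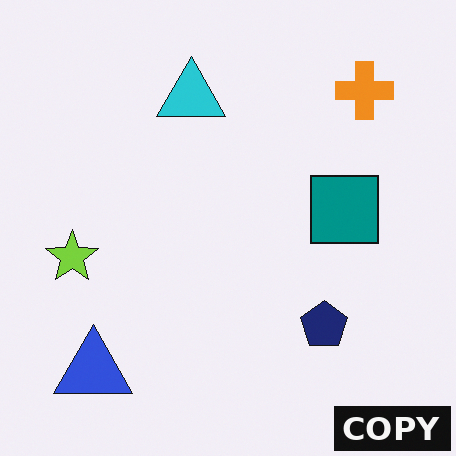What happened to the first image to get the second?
It was watermarked with the text "COPY" in the lower-right corner.

A dark label reading "COPY" appears in the lower-right corner.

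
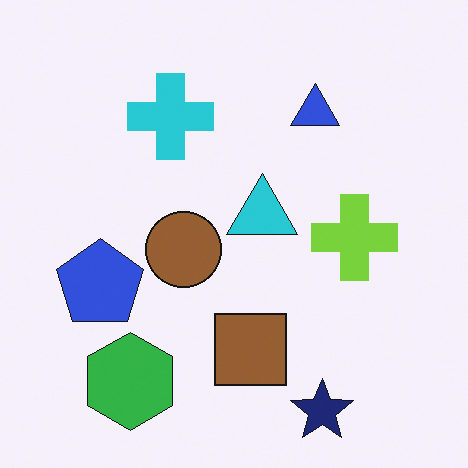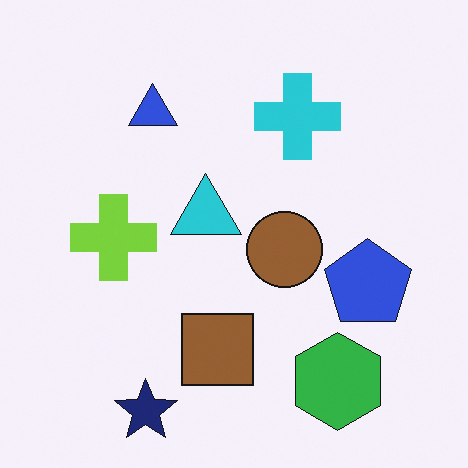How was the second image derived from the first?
Flipped horizontally (left ↔ right).

The blue pentagon is in the left of the first image and the right of the second — shapes on opposite sides of the vertical midline have swapped in a mirror flip.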